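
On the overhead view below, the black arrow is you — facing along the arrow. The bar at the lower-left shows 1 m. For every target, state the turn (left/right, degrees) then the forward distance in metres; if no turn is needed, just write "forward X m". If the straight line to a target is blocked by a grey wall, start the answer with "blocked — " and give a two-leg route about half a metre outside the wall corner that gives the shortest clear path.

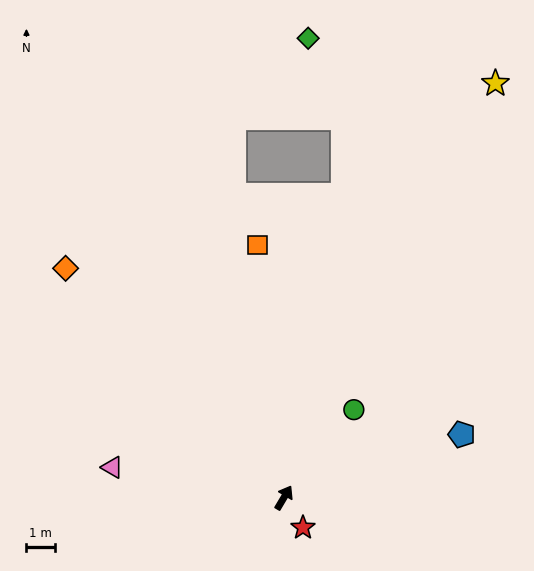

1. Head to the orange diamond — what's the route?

turn left 74°, forward 11.2 m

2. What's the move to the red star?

turn right 117°, forward 1.3 m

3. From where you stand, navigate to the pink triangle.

turn left 111°, forward 6.2 m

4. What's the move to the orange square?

turn left 37°, forward 9.0 m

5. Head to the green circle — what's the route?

turn right 8°, forward 4.0 m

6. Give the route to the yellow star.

turn left 4°, forward 16.4 m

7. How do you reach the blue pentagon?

turn right 40°, forward 6.7 m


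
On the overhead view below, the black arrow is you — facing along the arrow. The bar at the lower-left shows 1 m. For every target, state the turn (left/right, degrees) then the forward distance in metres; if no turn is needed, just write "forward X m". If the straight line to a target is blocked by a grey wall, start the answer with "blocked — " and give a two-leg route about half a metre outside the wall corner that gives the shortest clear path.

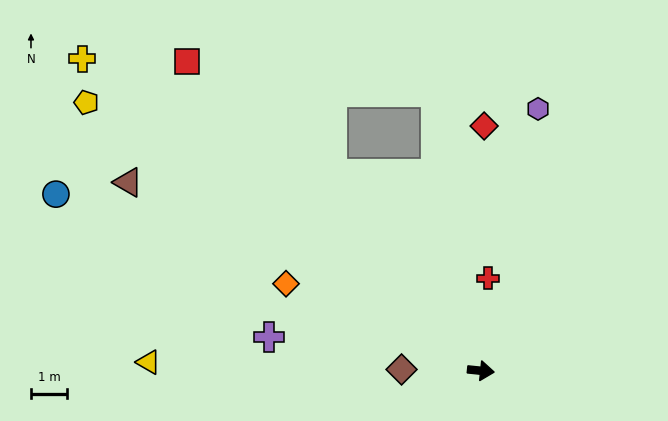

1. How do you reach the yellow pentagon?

turn left 152°, forward 13.3 m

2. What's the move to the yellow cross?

turn left 148°, forward 14.1 m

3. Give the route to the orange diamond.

turn left 162°, forward 5.9 m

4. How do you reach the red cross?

turn left 91°, forward 2.6 m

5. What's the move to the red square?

turn left 139°, forward 11.9 m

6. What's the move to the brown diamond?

turn right 175°, forward 2.2 m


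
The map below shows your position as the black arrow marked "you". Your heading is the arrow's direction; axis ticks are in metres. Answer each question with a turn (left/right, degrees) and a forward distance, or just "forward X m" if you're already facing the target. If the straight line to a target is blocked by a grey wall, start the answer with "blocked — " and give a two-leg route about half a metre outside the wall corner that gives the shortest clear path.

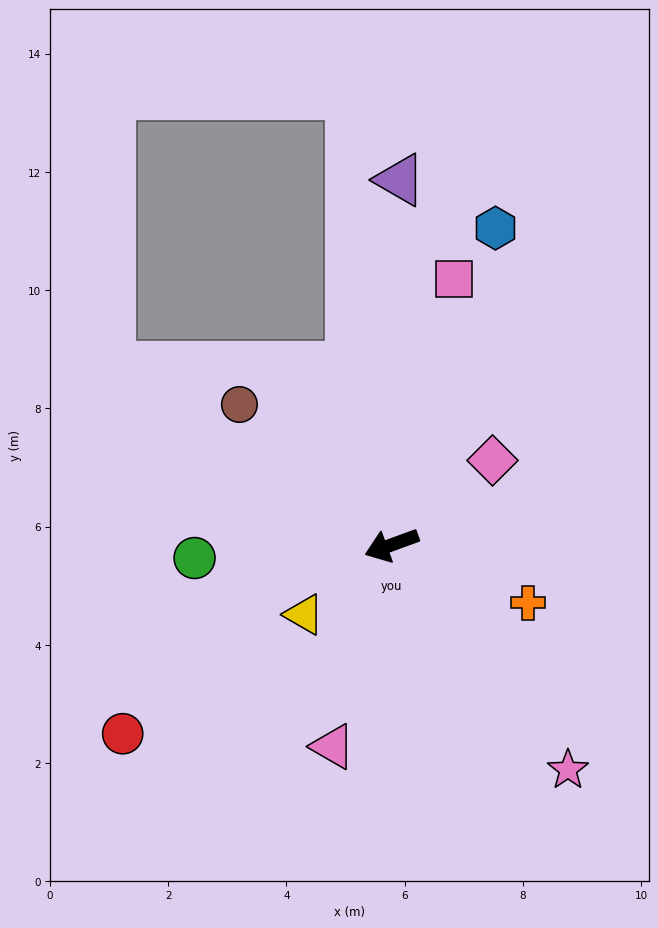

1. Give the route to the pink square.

turn right 123°, forward 4.6 m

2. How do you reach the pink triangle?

turn left 54°, forward 3.6 m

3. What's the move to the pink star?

turn left 108°, forward 4.8 m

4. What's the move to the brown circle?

turn right 63°, forward 3.5 m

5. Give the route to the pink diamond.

turn right 160°, forward 2.2 m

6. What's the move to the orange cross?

turn left 137°, forward 2.5 m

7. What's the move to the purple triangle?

turn right 111°, forward 6.2 m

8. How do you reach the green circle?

turn right 16°, forward 3.3 m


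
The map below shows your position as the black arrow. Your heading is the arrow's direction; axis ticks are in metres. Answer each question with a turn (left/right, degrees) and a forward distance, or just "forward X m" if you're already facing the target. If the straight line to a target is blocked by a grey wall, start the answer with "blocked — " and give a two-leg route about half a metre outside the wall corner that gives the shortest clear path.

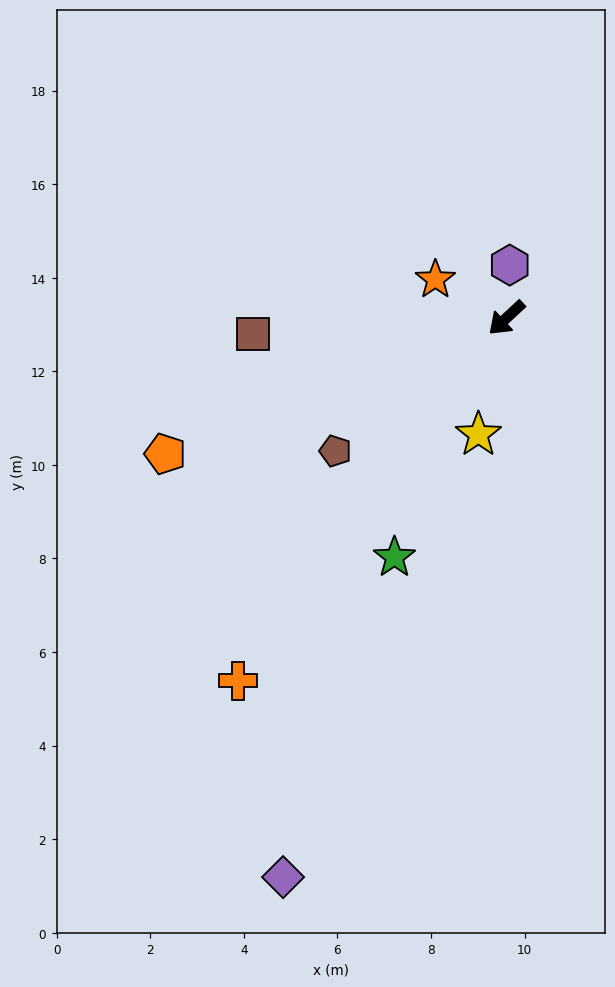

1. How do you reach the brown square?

turn right 39°, forward 5.4 m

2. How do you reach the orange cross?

turn left 11°, forward 9.6 m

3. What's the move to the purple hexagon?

turn right 136°, forward 1.1 m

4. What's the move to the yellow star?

turn left 34°, forward 2.6 m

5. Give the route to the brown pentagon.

turn right 5°, forward 4.6 m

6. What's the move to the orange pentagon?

turn right 21°, forward 7.9 m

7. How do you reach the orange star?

turn right 71°, forward 1.7 m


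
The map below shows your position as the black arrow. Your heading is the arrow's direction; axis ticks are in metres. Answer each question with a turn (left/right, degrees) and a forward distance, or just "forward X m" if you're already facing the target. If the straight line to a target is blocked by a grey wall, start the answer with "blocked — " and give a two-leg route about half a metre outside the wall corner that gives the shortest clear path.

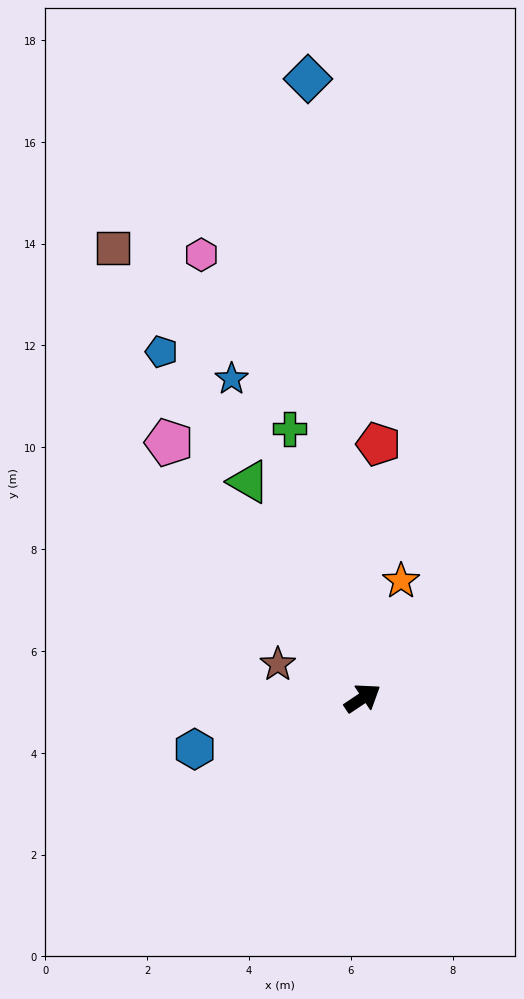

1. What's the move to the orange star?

turn left 38°, forward 2.4 m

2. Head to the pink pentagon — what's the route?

turn left 93°, forward 6.3 m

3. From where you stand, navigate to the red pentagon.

turn left 53°, forward 5.0 m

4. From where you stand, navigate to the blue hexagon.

turn left 163°, forward 3.4 m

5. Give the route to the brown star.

turn left 125°, forward 1.8 m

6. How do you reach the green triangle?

turn left 84°, forward 4.8 m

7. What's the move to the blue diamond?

turn left 61°, forward 12.2 m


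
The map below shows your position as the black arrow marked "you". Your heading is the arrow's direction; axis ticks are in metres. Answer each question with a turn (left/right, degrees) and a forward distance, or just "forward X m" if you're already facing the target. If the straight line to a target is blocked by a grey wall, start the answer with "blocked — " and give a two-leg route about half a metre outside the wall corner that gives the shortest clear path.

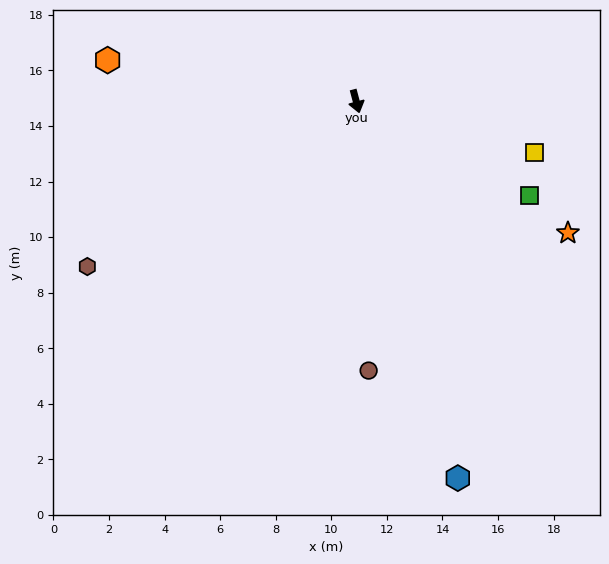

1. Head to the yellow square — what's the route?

turn left 59°, forward 6.7 m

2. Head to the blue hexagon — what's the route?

forward 14.0 m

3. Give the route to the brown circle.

turn right 12°, forward 9.7 m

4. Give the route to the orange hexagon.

turn right 114°, forward 9.1 m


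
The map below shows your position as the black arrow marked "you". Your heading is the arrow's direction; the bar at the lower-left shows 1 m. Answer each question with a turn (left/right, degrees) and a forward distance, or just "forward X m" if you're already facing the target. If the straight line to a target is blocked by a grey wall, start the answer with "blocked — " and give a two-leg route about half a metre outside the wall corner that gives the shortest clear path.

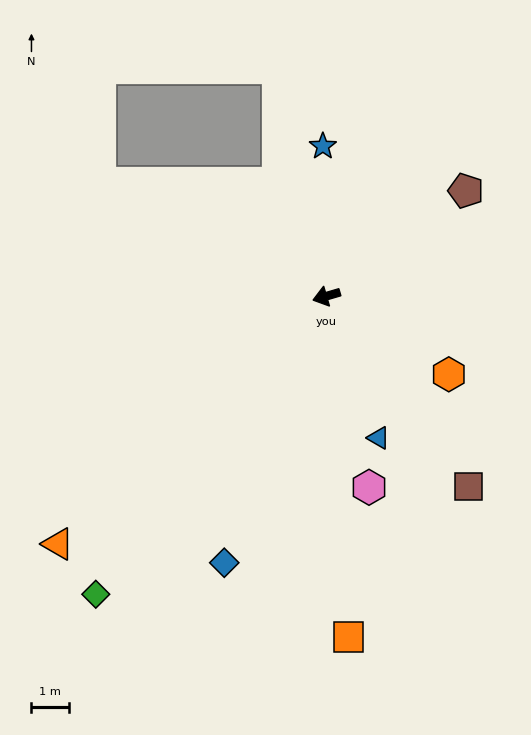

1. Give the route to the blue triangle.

turn left 94°, forward 4.0 m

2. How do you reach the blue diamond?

turn left 53°, forward 7.7 m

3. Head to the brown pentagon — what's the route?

turn right 159°, forward 4.7 m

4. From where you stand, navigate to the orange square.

turn left 77°, forward 9.2 m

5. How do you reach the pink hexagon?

turn left 86°, forward 5.2 m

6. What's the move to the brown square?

turn left 110°, forward 6.4 m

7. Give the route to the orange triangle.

turn left 26°, forward 9.8 m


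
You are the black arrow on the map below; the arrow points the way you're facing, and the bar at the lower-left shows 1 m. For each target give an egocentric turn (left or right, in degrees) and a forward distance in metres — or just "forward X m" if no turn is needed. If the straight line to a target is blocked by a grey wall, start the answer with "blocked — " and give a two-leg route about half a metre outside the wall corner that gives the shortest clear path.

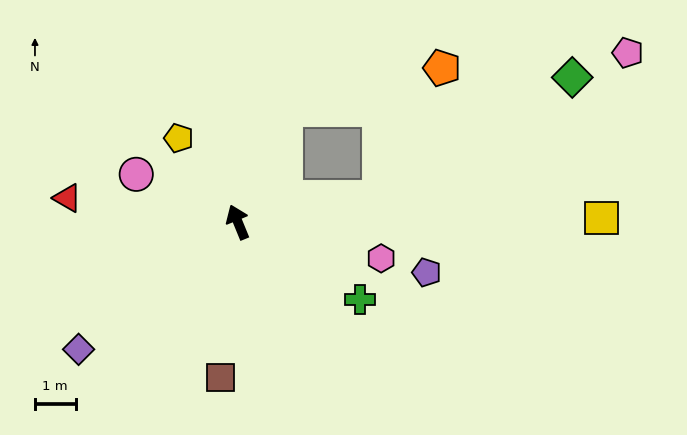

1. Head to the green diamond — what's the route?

blocked — turn right 103°, forward 3.5 m, then turn left 23°, forward 5.6 m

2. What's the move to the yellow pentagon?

turn left 13°, forward 2.5 m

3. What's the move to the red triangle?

turn left 60°, forward 4.2 m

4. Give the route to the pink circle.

turn left 43°, forward 2.8 m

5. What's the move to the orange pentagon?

blocked — turn right 45°, forward 3.0 m, then turn right 52°, forward 4.0 m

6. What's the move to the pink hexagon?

turn right 127°, forward 3.6 m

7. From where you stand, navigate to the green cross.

turn right 145°, forward 3.6 m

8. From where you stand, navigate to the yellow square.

turn right 112°, forward 9.0 m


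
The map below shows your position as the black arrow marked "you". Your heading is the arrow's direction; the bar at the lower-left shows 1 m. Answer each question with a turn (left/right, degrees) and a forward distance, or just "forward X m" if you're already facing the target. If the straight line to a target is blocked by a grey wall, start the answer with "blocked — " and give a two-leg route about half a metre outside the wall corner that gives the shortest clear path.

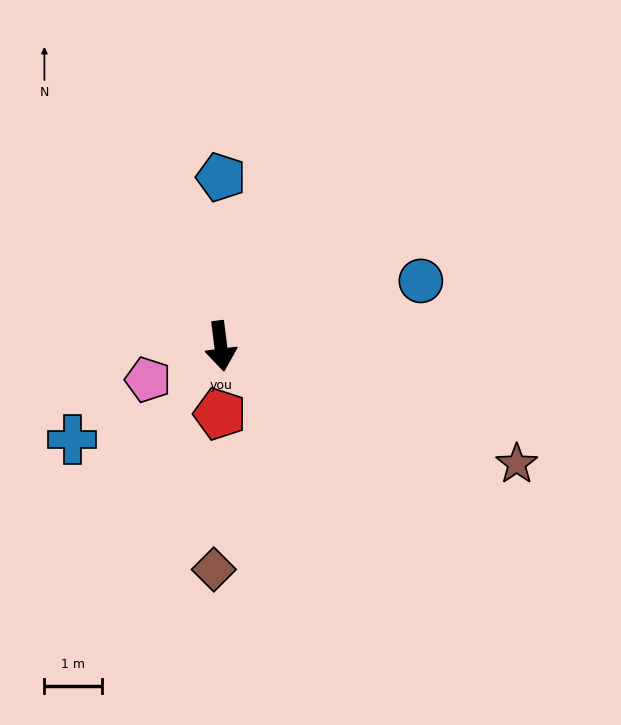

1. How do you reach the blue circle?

turn left 101°, forward 3.7 m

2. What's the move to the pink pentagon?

turn right 72°, forward 1.4 m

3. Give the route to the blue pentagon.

turn left 173°, forward 2.9 m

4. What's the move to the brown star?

turn left 61°, forward 5.6 m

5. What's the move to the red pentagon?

turn right 8°, forward 1.2 m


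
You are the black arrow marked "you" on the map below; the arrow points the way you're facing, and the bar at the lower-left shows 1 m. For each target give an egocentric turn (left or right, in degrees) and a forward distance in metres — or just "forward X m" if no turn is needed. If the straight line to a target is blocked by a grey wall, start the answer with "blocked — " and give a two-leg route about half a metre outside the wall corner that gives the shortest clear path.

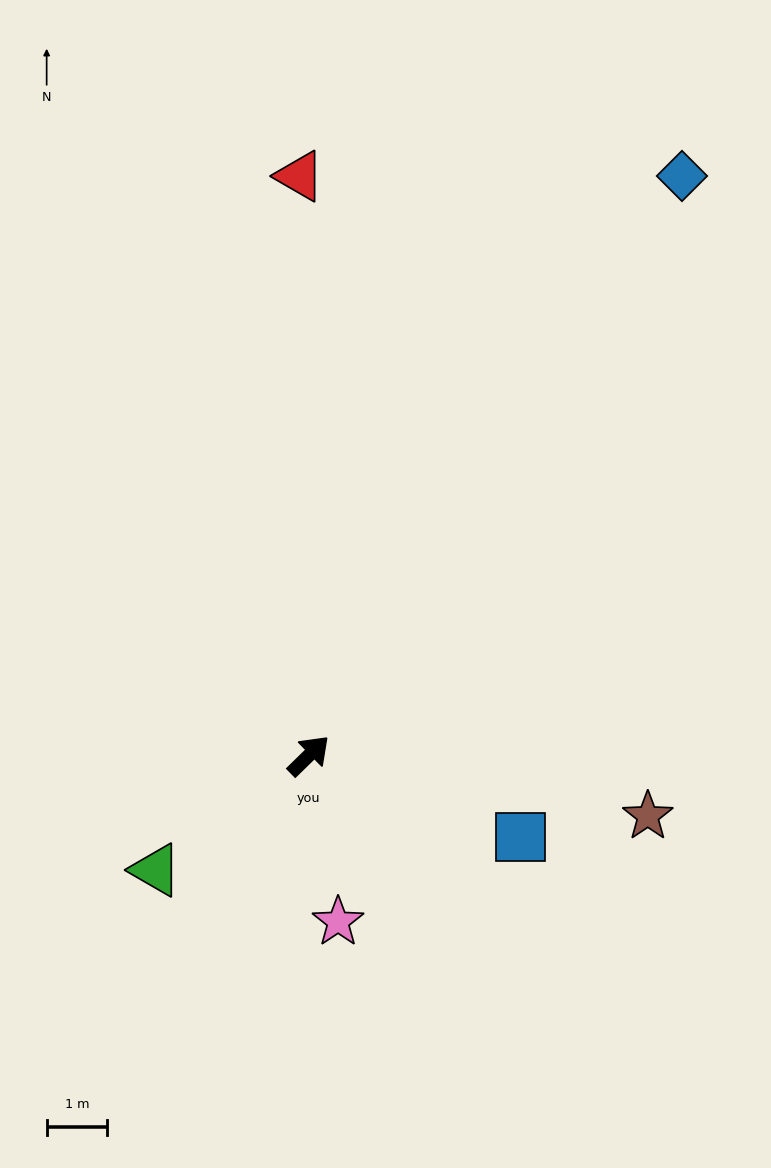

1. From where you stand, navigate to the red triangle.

turn left 47°, forward 9.5 m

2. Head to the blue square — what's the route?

turn right 65°, forward 3.7 m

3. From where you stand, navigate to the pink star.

turn right 124°, forward 2.8 m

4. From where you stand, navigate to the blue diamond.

turn left 13°, forward 11.3 m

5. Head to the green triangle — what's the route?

turn left 172°, forward 3.1 m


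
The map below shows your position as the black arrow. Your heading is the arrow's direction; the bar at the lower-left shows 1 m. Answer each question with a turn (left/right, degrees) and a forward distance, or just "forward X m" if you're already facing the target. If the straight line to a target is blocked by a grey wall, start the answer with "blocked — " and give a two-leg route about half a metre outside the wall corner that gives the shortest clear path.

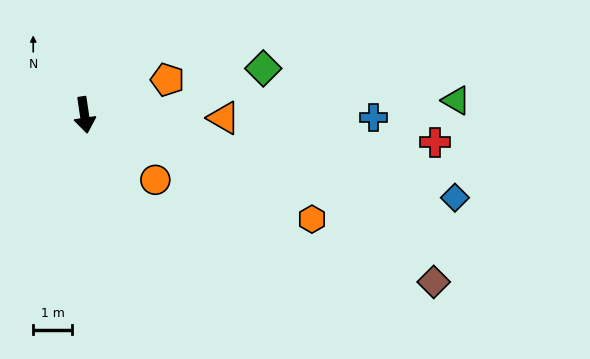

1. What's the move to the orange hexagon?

turn left 57°, forward 6.4 m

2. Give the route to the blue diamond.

turn left 69°, forward 9.8 m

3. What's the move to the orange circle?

turn left 39°, forward 2.5 m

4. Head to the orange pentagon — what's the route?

turn left 105°, forward 2.3 m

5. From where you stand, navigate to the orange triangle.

turn left 80°, forward 3.6 m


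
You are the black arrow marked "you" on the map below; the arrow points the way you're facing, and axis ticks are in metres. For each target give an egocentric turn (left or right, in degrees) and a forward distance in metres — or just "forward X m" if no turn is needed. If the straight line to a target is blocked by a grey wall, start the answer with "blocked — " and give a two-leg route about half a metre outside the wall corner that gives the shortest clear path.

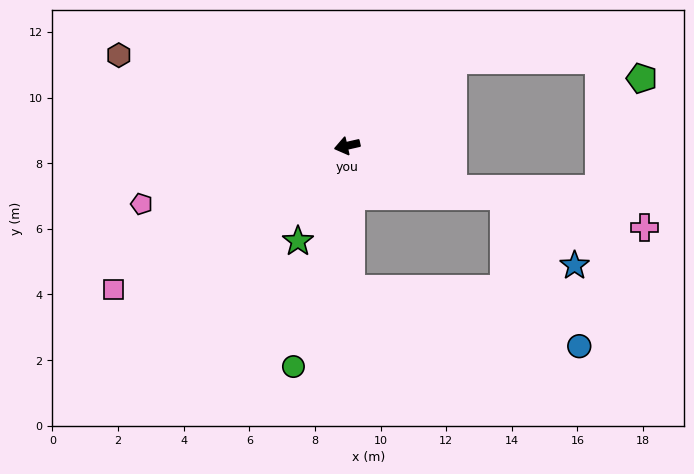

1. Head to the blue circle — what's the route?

blocked — turn left 79°, forward 4.4 m, then turn left 74°, forward 7.2 m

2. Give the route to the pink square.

turn left 19°, forward 8.4 m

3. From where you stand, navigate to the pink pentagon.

turn left 3°, forward 6.5 m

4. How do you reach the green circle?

turn left 63°, forward 6.9 m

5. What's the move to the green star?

turn left 50°, forward 3.3 m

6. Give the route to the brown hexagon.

turn right 34°, forward 7.5 m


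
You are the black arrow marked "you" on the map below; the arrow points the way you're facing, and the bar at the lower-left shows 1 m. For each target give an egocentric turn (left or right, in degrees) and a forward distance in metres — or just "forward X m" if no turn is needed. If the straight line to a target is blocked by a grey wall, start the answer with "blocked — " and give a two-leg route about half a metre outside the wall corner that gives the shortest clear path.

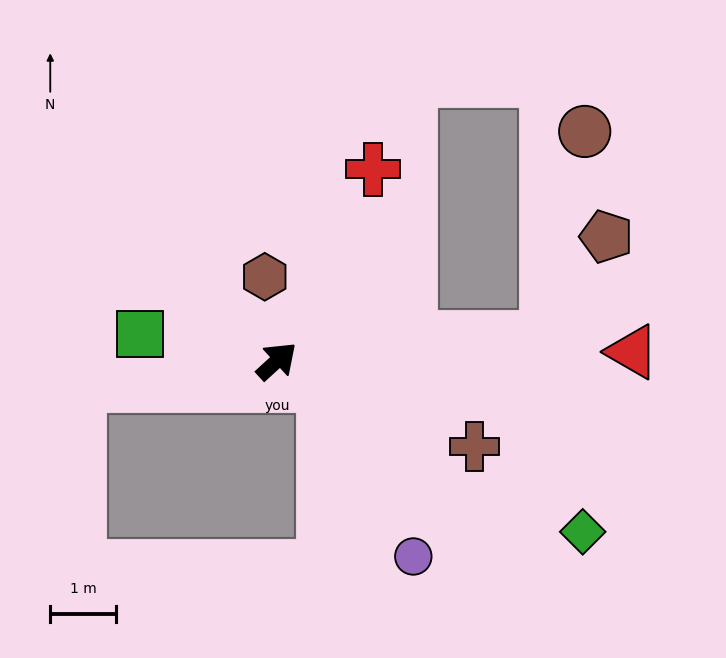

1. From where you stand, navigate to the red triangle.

turn right 41°, forward 5.4 m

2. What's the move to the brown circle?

blocked — turn right 38°, forward 4.2 m, then turn left 75°, forward 3.2 m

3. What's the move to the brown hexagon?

turn left 56°, forward 1.3 m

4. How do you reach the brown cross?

turn right 66°, forward 3.3 m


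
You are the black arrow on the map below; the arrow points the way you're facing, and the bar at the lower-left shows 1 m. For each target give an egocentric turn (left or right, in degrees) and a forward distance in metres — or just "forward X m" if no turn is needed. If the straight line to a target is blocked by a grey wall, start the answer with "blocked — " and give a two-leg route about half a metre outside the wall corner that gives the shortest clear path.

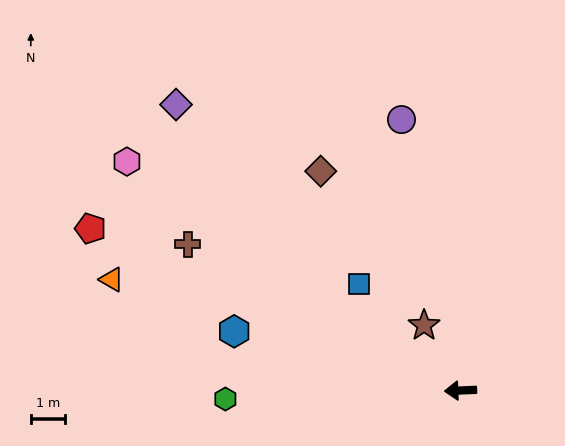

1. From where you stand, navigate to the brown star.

turn right 63°, forward 2.2 m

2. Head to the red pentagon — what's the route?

turn right 26°, forward 11.7 m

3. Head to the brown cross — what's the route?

turn right 31°, forward 9.0 m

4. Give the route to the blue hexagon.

turn right 17°, forward 6.8 m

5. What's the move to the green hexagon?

forward 6.8 m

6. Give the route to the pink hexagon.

turn right 37°, forward 11.7 m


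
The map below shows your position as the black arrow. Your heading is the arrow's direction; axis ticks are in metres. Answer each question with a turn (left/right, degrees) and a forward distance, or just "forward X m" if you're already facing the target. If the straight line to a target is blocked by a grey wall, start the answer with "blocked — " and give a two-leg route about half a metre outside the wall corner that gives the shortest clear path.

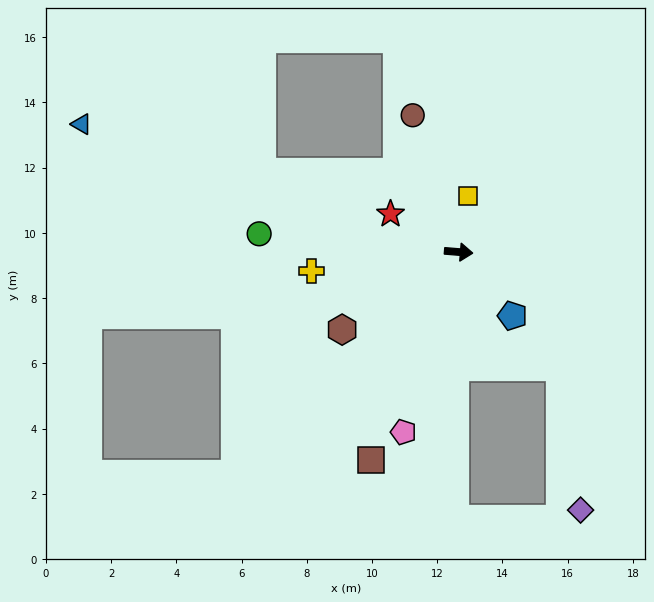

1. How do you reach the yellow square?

turn left 85°, forward 1.7 m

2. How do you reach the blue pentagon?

turn right 45°, forward 2.6 m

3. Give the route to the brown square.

turn right 108°, forward 6.9 m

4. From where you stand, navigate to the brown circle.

turn left 113°, forward 4.4 m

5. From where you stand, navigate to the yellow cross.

turn right 168°, forward 4.5 m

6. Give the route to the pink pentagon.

turn right 102°, forward 5.8 m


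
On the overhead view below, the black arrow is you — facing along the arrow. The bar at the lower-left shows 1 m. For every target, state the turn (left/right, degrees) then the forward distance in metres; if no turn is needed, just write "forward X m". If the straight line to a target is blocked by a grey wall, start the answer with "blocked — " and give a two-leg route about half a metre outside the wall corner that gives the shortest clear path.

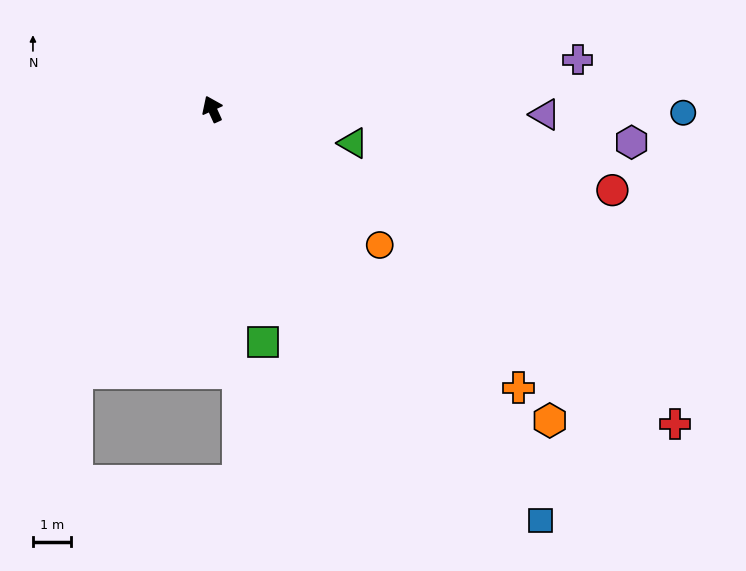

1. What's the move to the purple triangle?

turn right 115°, forward 8.7 m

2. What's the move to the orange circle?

turn right 154°, forward 5.7 m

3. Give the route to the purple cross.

turn right 107°, forward 9.7 m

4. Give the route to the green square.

turn left 168°, forward 6.3 m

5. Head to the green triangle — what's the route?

turn right 128°, forward 3.8 m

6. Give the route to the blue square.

turn right 166°, forward 13.8 m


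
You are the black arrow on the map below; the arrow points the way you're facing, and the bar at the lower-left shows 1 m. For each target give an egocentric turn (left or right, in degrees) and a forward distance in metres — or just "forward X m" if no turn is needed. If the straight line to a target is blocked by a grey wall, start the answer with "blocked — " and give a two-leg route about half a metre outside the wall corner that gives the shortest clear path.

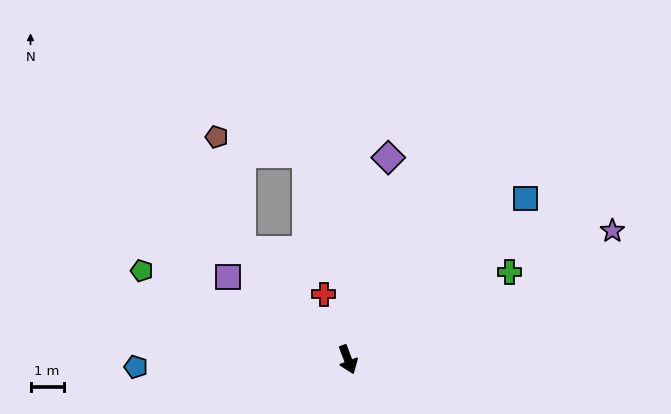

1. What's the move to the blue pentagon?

turn right 109°, forward 6.4 m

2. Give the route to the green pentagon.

turn right 134°, forward 6.7 m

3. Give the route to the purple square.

turn right 145°, forward 4.4 m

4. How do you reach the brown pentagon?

blocked — turn right 157°, forward 4.6 m, then turn right 31°, forward 3.5 m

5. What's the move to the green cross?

turn left 97°, forward 5.5 m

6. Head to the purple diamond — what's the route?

turn left 148°, forward 6.2 m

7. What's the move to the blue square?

turn left 111°, forward 7.2 m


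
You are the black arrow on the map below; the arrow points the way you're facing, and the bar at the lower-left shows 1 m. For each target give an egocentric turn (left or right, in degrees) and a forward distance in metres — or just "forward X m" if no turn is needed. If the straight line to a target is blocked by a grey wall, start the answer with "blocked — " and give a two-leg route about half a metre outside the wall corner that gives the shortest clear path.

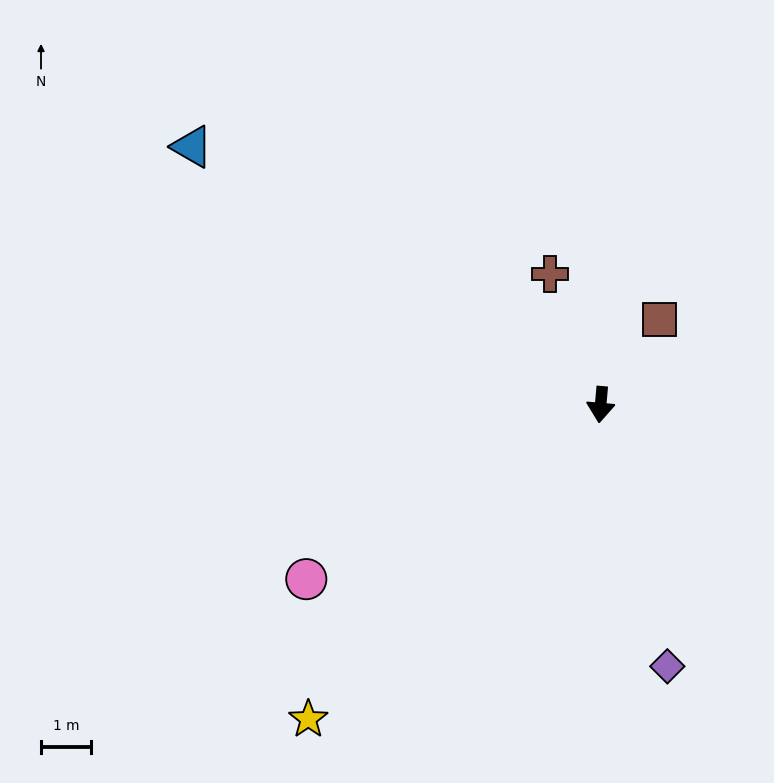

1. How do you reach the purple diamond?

turn left 19°, forward 5.4 m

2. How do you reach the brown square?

turn left 151°, forward 2.1 m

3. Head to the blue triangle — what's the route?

turn right 117°, forward 9.7 m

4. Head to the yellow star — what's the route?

turn right 38°, forward 8.6 m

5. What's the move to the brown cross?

turn right 154°, forward 2.8 m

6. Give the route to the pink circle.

turn right 54°, forward 6.8 m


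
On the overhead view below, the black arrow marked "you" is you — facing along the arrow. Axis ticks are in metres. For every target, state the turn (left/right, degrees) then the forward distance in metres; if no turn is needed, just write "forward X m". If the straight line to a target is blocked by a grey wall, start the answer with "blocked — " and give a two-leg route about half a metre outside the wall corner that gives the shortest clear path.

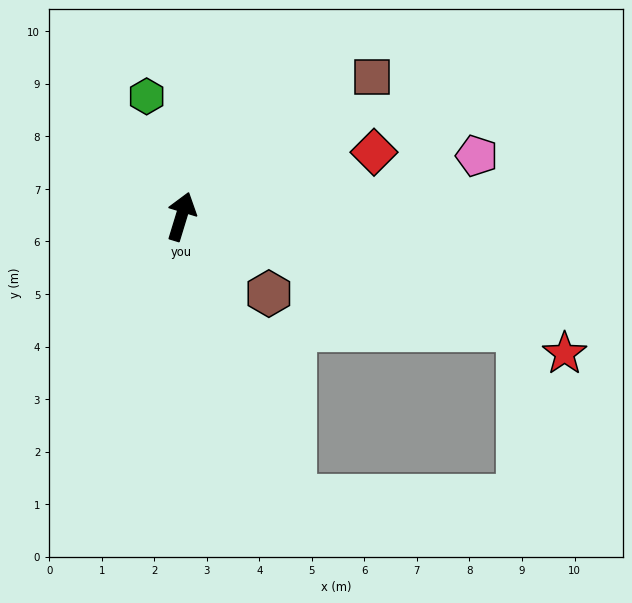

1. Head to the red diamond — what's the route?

turn right 55°, forward 3.9 m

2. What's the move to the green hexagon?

turn left 33°, forward 2.4 m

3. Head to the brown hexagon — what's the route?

turn right 114°, forward 2.2 m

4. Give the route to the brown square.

turn right 37°, forward 4.5 m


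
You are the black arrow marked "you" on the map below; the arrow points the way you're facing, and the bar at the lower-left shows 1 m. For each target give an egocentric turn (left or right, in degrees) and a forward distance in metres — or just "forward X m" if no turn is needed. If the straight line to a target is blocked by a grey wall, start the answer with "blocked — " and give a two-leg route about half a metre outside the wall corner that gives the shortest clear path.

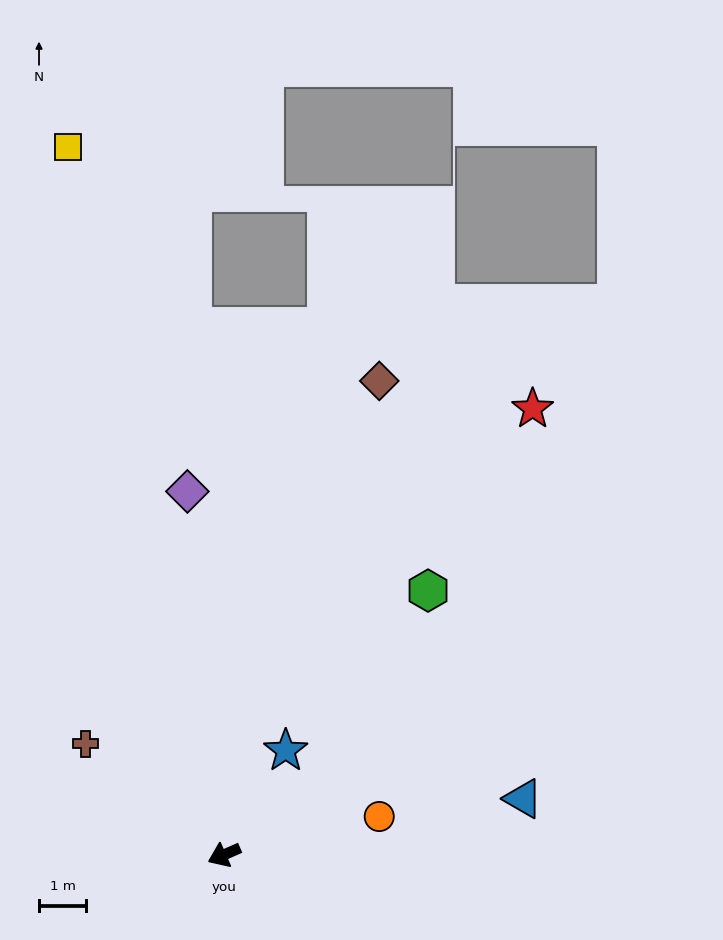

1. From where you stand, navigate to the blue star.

turn right 144°, forward 2.6 m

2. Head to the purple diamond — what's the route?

turn right 108°, forward 7.8 m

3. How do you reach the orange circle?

turn left 170°, forward 3.4 m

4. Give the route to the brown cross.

turn right 62°, forward 3.8 m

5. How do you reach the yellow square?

turn right 101°, forward 15.4 m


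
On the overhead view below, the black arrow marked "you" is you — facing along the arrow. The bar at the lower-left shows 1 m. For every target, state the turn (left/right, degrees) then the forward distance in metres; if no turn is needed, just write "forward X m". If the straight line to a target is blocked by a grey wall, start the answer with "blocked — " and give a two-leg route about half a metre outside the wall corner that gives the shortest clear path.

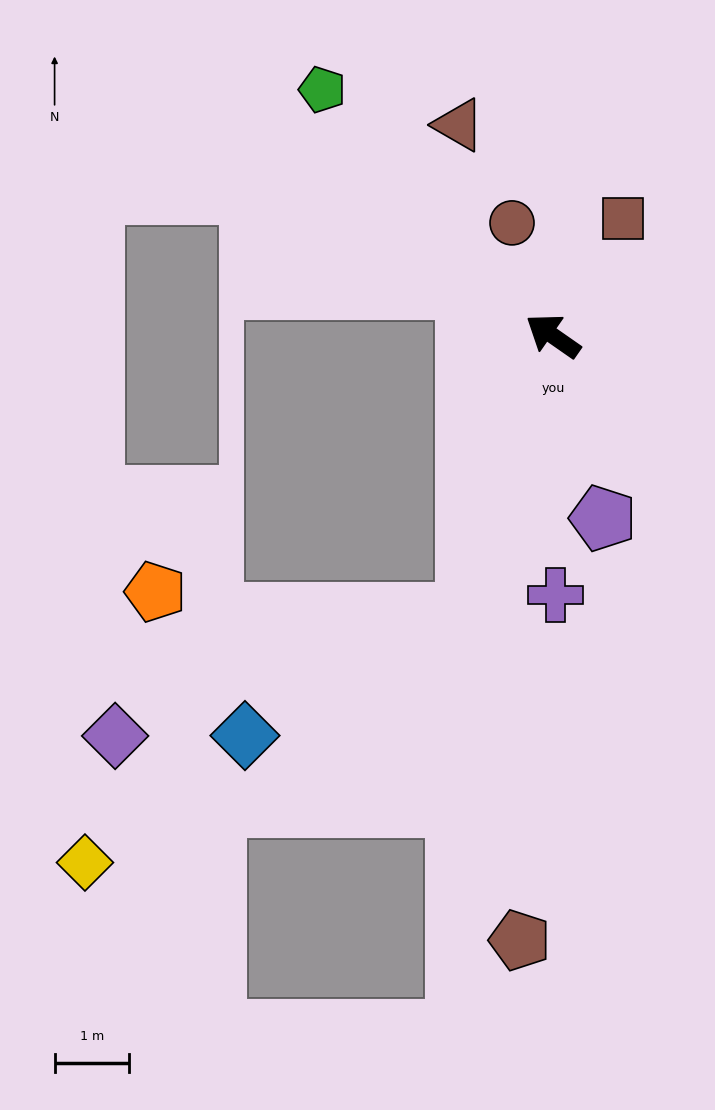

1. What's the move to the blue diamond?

blocked — turn left 108°, forward 3.9 m, then turn right 45°, forward 3.4 m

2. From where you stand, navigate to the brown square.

turn right 86°, forward 1.8 m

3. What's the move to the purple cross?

turn left 125°, forward 3.5 m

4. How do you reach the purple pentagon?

turn left 140°, forward 2.5 m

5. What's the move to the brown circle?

turn right 35°, forward 1.6 m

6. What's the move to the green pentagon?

turn right 12°, forward 4.5 m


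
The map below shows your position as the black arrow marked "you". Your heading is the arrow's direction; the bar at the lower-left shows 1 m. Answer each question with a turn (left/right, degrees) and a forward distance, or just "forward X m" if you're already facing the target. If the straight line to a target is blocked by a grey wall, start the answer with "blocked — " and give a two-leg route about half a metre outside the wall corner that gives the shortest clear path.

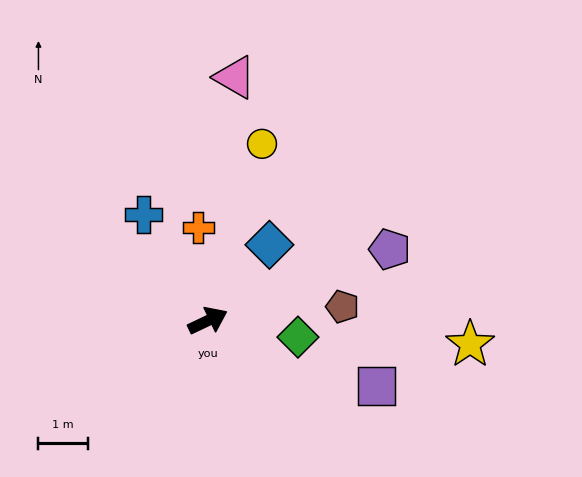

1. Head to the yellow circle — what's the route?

turn left 48°, forward 3.8 m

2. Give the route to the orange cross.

turn left 71°, forward 1.9 m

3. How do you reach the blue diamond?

turn left 26°, forward 2.0 m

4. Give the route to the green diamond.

turn right 36°, forward 1.9 m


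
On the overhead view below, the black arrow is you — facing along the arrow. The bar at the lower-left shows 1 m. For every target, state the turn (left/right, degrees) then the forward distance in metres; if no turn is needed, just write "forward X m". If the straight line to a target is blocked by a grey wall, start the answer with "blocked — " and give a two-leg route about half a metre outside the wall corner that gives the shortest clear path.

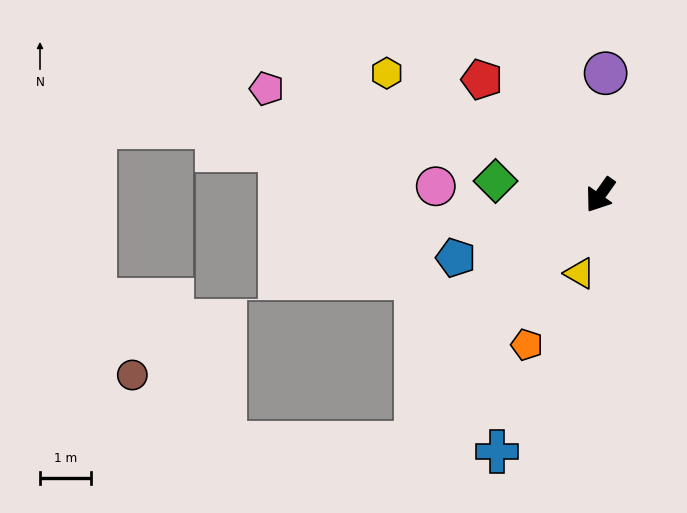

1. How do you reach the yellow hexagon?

turn right 84°, forward 4.9 m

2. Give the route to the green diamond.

turn right 62°, forward 2.1 m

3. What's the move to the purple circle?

turn right 147°, forward 2.4 m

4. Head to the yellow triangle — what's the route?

turn left 21°, forward 1.6 m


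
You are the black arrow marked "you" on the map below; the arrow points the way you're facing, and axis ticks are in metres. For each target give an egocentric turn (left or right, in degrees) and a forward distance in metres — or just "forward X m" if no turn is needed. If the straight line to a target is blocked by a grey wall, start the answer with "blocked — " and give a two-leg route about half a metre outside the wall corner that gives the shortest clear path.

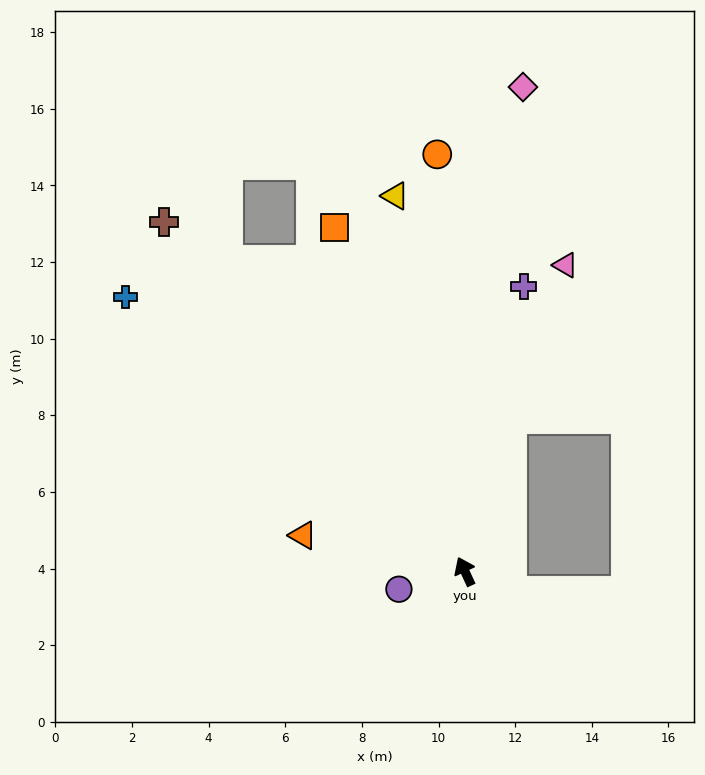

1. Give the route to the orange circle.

turn right 21°, forward 10.9 m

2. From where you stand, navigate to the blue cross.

turn left 26°, forward 11.4 m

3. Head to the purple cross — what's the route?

turn right 37°, forward 7.6 m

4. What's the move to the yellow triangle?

turn right 14°, forward 10.0 m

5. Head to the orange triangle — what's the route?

turn left 53°, forward 4.3 m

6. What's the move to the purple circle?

turn left 80°, forward 1.8 m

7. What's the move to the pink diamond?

turn right 32°, forward 12.7 m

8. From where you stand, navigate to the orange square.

turn right 4°, forward 9.6 m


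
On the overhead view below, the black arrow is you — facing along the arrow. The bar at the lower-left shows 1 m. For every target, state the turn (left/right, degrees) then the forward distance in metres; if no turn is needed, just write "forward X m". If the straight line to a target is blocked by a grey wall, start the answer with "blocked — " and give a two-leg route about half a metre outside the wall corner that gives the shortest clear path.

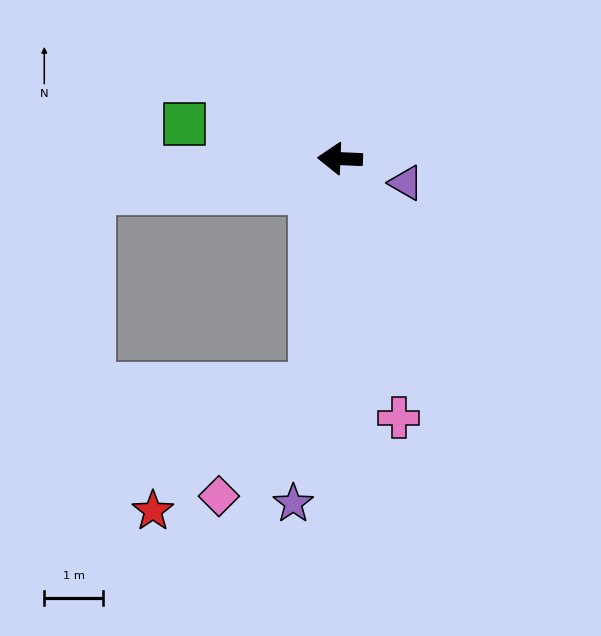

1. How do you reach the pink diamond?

blocked — turn left 86°, forward 3.9 m, then turn right 34°, forward 2.5 m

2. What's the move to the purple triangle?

turn left 162°, forward 1.2 m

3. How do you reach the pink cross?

turn left 105°, forward 4.5 m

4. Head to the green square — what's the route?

turn right 10°, forward 2.7 m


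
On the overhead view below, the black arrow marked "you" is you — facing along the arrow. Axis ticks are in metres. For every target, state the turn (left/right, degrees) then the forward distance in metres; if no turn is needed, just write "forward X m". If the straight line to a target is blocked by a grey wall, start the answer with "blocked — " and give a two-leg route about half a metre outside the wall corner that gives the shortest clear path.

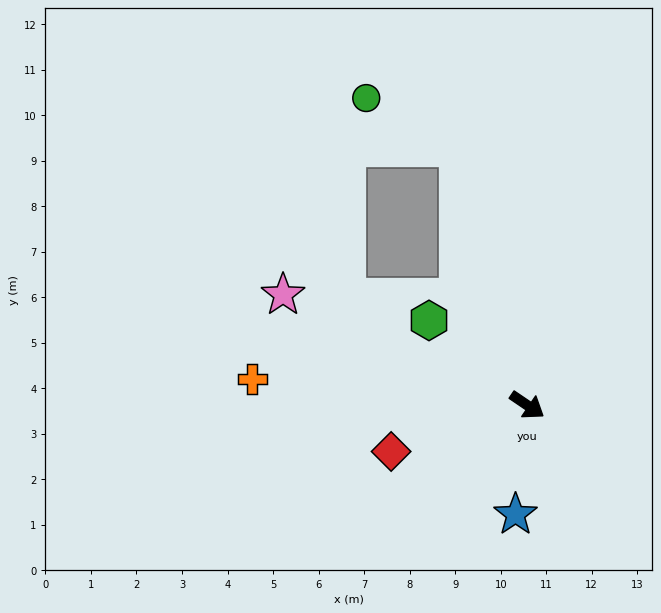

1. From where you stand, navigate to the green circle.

blocked — turn left 139°, forward 5.9 m, then turn left 47°, forward 2.3 m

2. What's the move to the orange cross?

turn right 151°, forward 6.1 m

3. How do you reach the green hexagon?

turn left 173°, forward 2.9 m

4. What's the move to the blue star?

turn right 62°, forward 2.4 m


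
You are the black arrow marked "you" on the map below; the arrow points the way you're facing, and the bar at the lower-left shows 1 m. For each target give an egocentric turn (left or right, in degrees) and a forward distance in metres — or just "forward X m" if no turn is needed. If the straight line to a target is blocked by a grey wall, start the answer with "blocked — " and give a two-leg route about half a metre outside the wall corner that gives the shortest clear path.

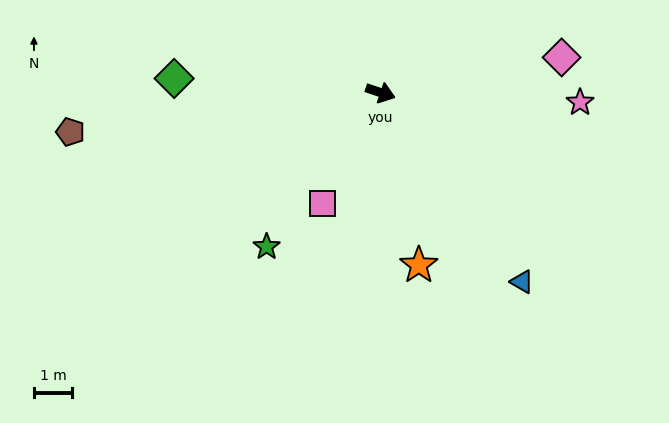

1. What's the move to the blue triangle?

turn right 34°, forward 6.2 m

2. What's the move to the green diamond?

turn right 165°, forward 5.4 m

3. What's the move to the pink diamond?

turn left 30°, forward 4.8 m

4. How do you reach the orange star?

turn right 59°, forward 4.6 m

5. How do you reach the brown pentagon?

turn right 154°, forward 8.2 m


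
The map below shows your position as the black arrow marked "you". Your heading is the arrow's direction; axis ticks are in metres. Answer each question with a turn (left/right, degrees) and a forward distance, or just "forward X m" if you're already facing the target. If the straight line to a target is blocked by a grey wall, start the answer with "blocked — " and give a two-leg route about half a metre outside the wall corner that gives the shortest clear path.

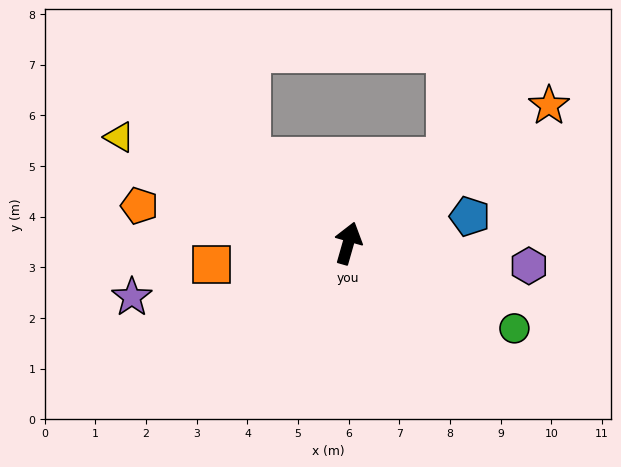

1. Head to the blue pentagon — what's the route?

turn right 62°, forward 2.5 m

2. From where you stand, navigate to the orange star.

turn right 40°, forward 4.8 m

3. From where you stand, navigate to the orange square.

turn left 115°, forward 2.7 m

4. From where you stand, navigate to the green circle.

turn right 101°, forward 3.7 m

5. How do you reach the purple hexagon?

turn right 81°, forward 3.6 m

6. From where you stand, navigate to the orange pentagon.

turn left 96°, forward 4.2 m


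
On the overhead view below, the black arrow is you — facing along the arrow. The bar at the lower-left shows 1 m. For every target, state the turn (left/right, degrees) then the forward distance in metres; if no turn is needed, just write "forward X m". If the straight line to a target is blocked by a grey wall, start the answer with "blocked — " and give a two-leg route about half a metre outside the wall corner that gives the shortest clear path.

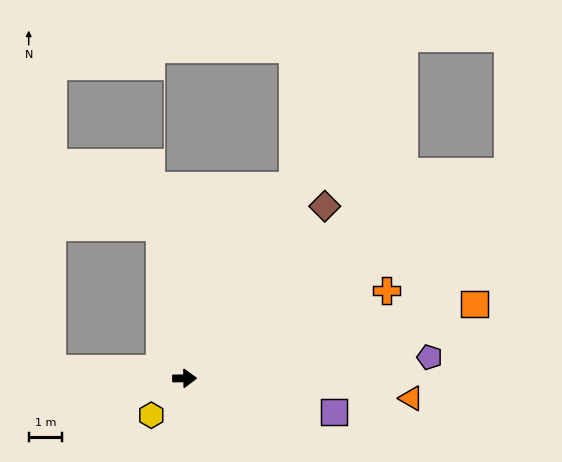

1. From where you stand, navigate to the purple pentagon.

turn left 4°, forward 7.4 m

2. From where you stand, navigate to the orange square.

turn left 14°, forward 9.0 m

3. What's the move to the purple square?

turn right 13°, forward 4.6 m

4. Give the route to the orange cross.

turn left 23°, forward 6.7 m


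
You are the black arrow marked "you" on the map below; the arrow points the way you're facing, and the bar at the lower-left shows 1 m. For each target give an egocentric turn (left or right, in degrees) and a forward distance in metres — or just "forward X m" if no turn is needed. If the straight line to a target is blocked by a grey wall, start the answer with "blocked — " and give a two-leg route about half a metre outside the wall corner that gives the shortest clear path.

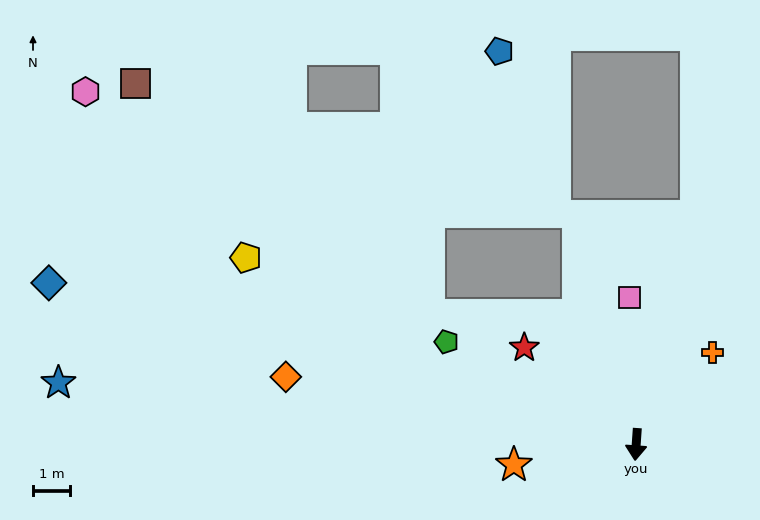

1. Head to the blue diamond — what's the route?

turn right 101°, forward 16.3 m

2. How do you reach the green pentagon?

turn right 114°, forward 5.8 m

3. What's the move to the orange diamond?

turn right 97°, forward 9.5 m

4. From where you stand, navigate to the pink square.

turn right 173°, forward 3.9 m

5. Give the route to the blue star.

turn right 92°, forward 15.5 m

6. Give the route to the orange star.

turn right 77°, forward 3.3 m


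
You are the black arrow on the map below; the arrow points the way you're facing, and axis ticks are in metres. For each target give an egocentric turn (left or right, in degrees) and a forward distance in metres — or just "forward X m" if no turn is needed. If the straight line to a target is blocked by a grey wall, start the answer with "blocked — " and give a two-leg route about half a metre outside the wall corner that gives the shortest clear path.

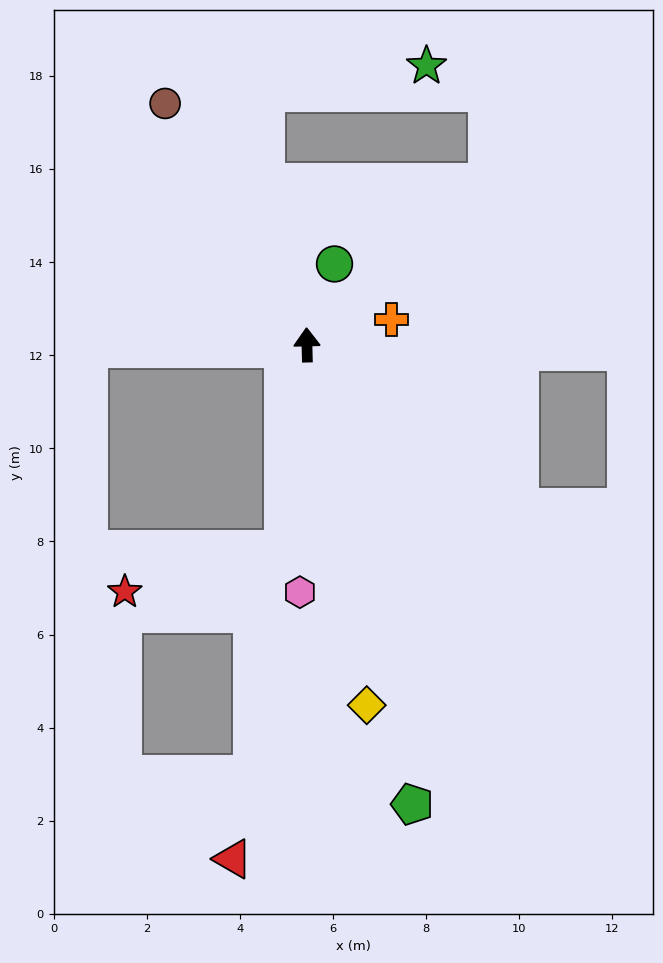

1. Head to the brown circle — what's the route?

turn left 29°, forward 6.0 m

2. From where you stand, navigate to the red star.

blocked — turn left 172°, forward 4.4 m, then turn right 69°, forward 3.5 m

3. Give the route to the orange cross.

turn right 75°, forward 1.9 m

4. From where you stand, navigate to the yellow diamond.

turn right 172°, forward 7.8 m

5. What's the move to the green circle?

turn right 20°, forward 1.8 m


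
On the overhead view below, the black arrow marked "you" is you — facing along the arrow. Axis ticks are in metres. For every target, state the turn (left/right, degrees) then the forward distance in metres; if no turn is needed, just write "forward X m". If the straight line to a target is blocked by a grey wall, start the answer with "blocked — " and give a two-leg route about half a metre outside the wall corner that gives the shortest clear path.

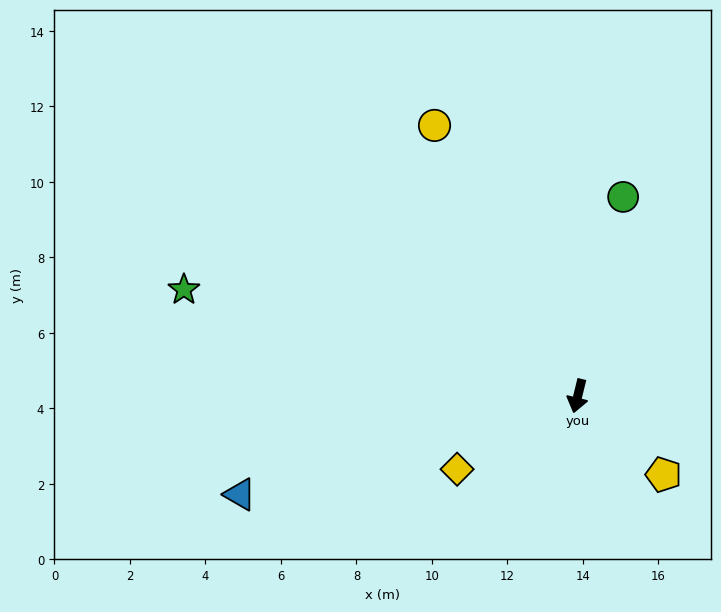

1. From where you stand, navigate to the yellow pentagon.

turn left 61°, forward 3.1 m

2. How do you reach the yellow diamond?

turn right 45°, forward 3.7 m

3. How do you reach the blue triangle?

turn right 60°, forward 9.3 m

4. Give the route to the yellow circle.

turn right 138°, forward 8.1 m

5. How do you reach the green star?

turn right 91°, forward 10.8 m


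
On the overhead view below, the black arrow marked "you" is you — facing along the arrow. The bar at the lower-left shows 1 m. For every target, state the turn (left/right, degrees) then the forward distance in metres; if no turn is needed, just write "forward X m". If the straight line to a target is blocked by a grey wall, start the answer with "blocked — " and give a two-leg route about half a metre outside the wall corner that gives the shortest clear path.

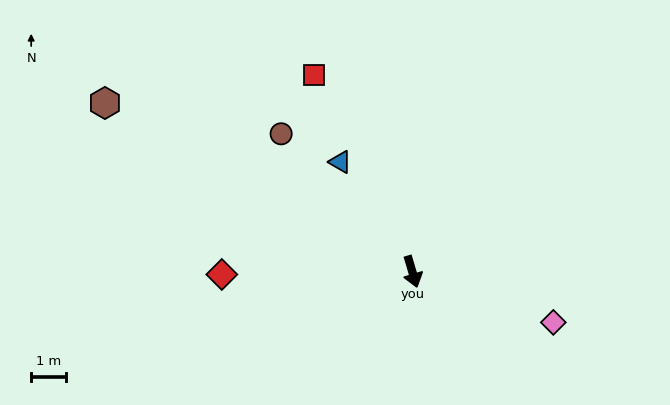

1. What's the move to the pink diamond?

turn left 54°, forward 4.3 m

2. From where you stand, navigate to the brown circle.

turn right 153°, forward 5.5 m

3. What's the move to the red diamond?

turn right 106°, forward 5.5 m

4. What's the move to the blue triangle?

turn right 163°, forward 3.8 m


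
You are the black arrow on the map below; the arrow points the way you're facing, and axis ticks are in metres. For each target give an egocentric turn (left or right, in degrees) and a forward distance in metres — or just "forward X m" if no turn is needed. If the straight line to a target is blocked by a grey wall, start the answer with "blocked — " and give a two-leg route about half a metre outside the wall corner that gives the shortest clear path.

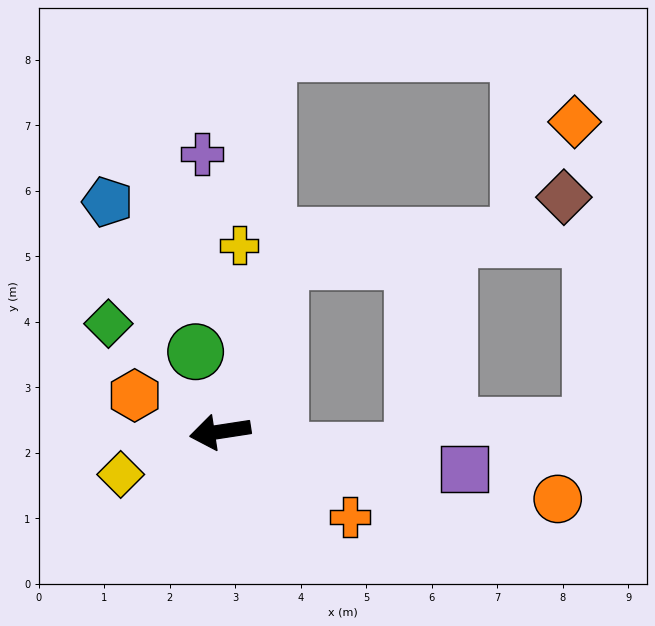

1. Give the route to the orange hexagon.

turn right 32°, forward 1.4 m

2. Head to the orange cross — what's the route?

turn left 138°, forward 2.4 m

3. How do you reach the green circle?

turn right 82°, forward 1.3 m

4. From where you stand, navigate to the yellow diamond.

turn left 15°, forward 1.7 m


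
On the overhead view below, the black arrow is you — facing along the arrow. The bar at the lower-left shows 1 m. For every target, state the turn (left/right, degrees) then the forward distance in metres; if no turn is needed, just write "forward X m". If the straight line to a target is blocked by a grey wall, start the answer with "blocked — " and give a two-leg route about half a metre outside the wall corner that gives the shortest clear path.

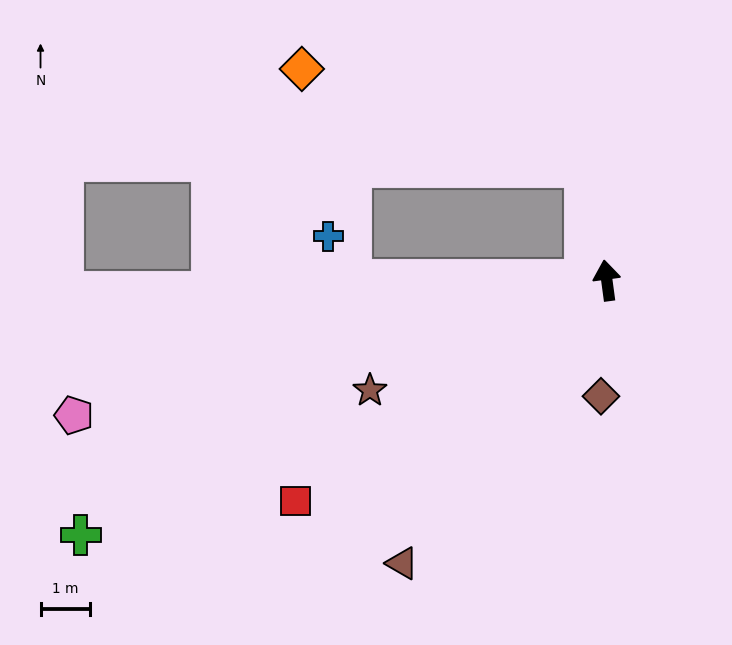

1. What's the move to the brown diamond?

turn left 169°, forward 2.4 m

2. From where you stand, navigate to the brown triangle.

turn left 136°, forward 7.1 m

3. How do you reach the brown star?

turn left 107°, forward 5.3 m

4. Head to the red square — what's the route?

turn left 118°, forward 7.7 m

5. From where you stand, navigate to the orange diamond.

blocked — turn left 3°, forward 2.3 m, then turn left 60°, forward 6.1 m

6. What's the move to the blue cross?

blocked — turn left 82°, forward 5.2 m, then turn right 63°, forward 1.0 m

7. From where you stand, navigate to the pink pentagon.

turn left 97°, forward 11.2 m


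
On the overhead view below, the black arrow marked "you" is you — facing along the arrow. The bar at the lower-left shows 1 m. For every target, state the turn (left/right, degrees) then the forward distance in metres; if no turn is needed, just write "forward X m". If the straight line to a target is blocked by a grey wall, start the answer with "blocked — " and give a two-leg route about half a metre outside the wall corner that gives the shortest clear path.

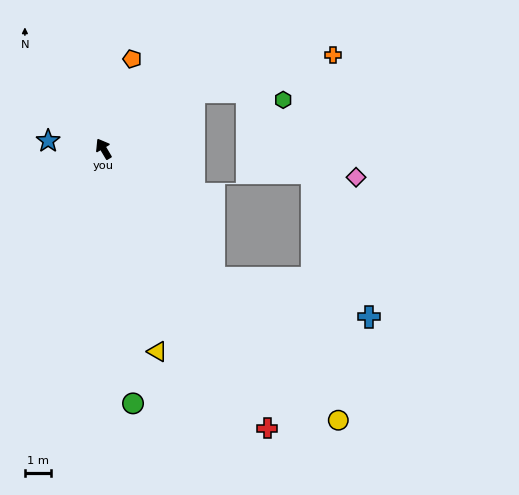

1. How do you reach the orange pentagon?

turn right 48°, forward 3.6 m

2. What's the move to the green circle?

turn left 156°, forward 9.8 m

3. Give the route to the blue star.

turn left 51°, forward 2.1 m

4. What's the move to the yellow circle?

turn right 170°, forward 13.7 m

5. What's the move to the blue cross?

blocked — turn right 170°, forward 6.5 m, then turn left 35°, forward 6.1 m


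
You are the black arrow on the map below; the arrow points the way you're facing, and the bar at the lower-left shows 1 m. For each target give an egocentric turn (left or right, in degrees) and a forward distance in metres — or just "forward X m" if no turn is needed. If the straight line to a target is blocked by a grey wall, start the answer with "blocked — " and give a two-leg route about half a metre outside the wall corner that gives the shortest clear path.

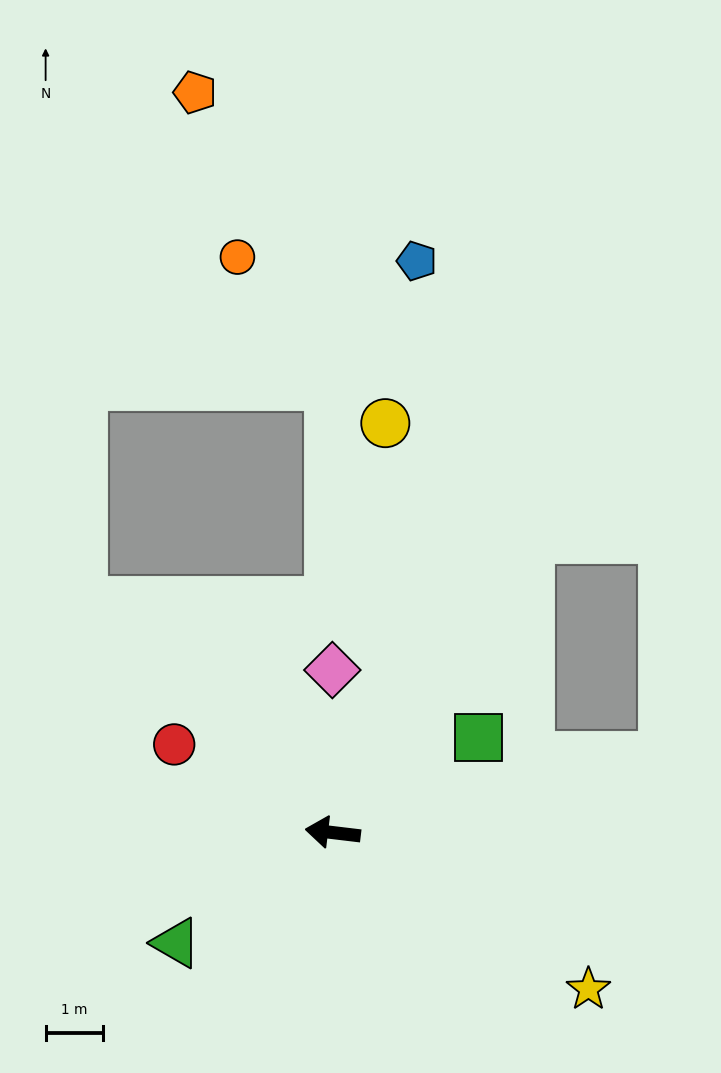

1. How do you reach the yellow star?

turn left 155°, forward 5.2 m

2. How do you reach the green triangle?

turn left 42°, forward 3.3 m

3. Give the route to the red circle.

turn right 22°, forward 3.1 m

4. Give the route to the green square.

turn right 140°, forward 3.0 m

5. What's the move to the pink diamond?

turn right 83°, forward 2.8 m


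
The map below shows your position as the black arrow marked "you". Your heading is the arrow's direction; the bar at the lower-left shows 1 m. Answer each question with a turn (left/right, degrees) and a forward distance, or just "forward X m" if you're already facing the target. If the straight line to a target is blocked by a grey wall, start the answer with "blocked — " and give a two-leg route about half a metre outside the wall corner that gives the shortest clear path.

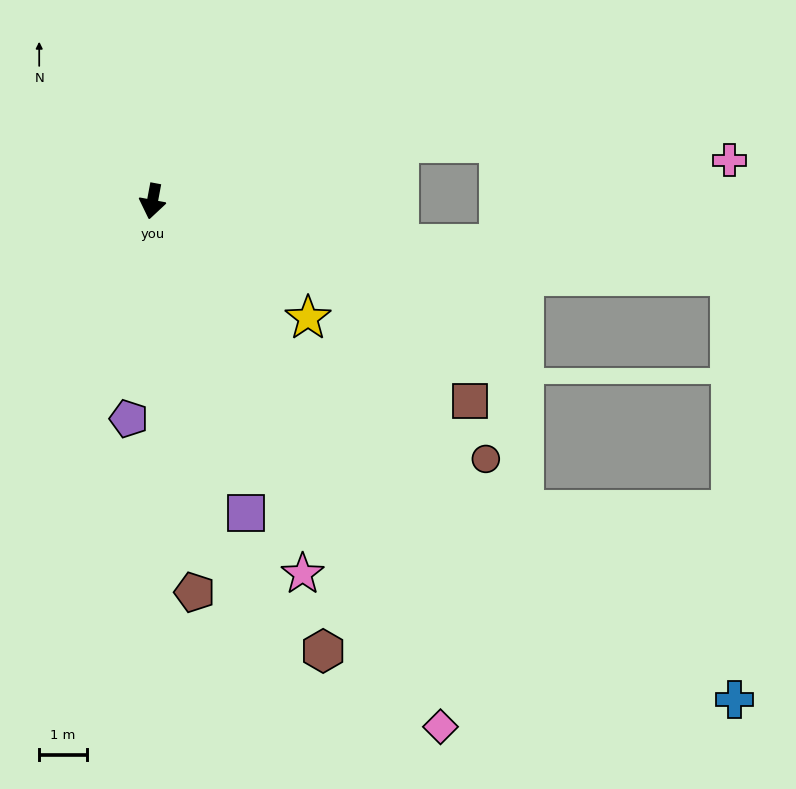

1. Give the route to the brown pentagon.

turn left 17°, forward 8.2 m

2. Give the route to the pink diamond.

turn left 39°, forward 12.5 m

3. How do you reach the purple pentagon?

turn left 4°, forward 4.6 m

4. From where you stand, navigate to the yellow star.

turn left 64°, forward 4.1 m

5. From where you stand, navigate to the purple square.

turn left 27°, forward 6.8 m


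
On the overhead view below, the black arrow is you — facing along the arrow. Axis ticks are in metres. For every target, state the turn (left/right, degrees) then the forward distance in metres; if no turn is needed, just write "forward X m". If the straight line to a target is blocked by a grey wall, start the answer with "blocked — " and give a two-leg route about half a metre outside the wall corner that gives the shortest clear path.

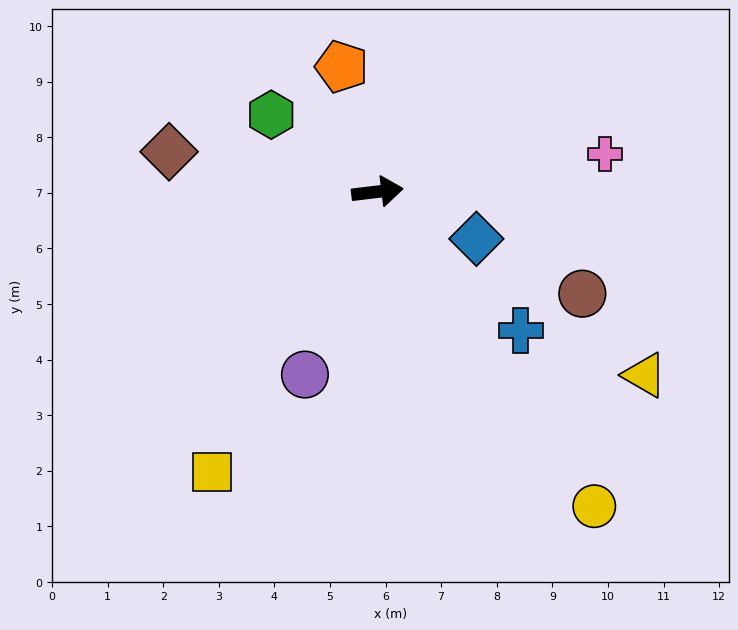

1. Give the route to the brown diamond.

turn left 162°, forward 3.8 m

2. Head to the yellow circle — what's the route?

turn right 62°, forward 6.9 m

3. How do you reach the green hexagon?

turn left 137°, forward 2.4 m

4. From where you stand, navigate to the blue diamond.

turn right 32°, forward 2.0 m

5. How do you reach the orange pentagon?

turn left 99°, forward 2.3 m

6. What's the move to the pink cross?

turn left 2°, forward 4.2 m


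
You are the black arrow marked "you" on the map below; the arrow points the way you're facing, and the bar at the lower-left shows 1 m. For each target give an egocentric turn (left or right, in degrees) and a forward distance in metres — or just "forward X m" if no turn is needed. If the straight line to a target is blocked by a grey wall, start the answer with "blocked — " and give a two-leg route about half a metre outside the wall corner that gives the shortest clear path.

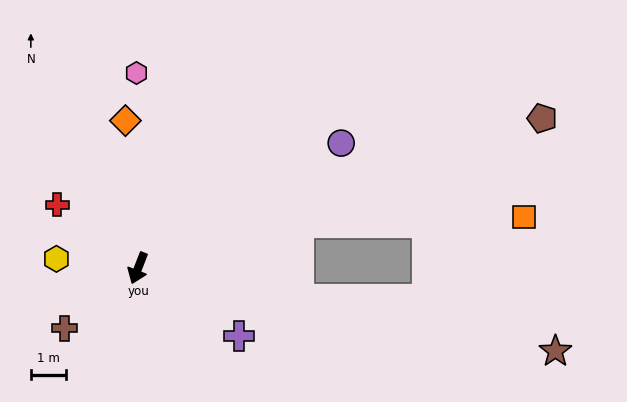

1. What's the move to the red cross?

turn right 107°, forward 2.9 m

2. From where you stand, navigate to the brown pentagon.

turn left 132°, forward 12.1 m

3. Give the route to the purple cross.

turn left 77°, forward 3.4 m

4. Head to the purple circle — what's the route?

turn left 143°, forward 6.7 m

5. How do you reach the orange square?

blocked — turn left 127°, forward 4.7 m, then turn right 14°, forward 6.3 m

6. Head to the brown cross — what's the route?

turn right 30°, forward 2.7 m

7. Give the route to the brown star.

turn left 100°, forward 12.0 m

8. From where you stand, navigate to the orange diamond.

turn right 154°, forward 4.2 m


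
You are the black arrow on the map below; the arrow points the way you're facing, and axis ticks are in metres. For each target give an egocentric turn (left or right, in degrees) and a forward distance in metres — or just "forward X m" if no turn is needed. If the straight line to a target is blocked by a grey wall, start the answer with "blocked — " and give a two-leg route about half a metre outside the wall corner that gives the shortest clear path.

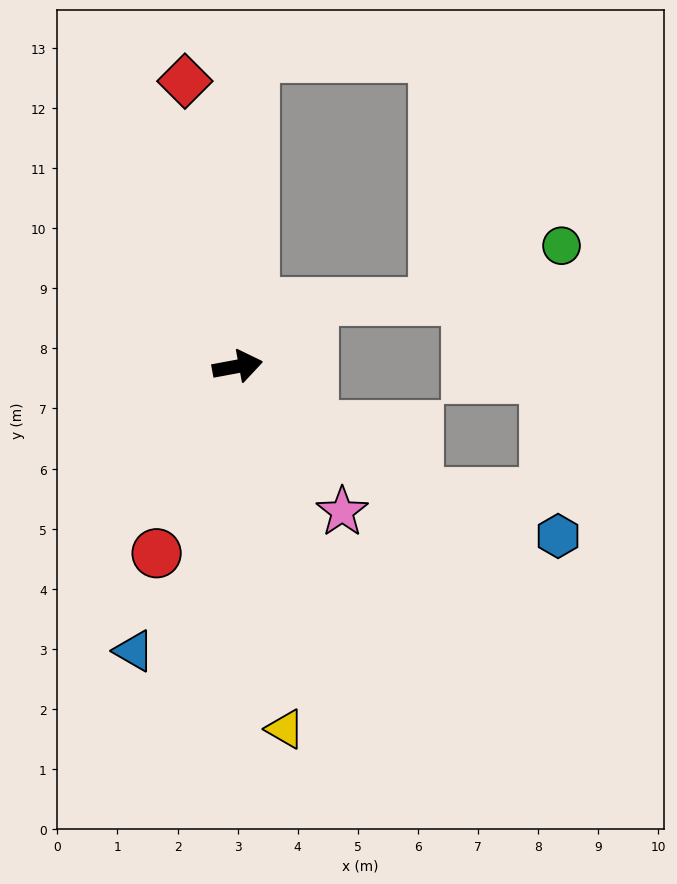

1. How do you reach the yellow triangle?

turn right 93°, forward 6.1 m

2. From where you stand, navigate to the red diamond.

turn left 90°, forward 4.8 m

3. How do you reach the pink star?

turn right 65°, forward 3.0 m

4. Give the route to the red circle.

turn right 124°, forward 3.4 m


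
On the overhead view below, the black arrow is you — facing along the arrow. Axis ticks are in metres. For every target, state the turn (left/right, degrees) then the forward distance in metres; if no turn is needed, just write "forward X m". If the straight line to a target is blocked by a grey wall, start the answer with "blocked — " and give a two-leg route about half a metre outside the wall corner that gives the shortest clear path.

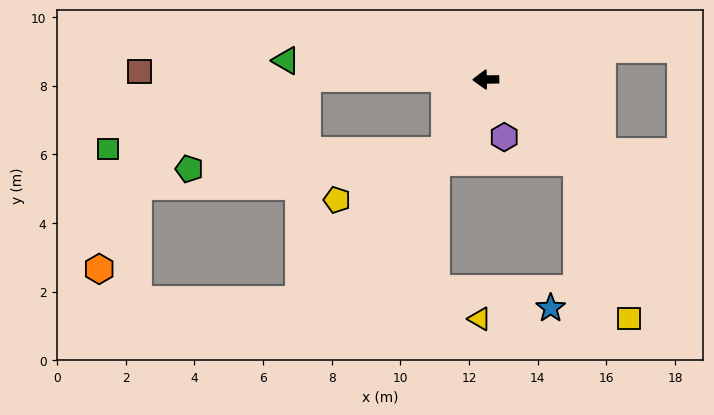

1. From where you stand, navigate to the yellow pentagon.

blocked — turn left 60°, forward 2.4 m, then turn right 37°, forward 3.4 m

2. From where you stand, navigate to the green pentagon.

blocked — forward 5.2 m, then turn left 37°, forward 4.3 m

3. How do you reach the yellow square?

blocked — turn left 137°, forward 3.6 m, then turn right 30°, forward 4.8 m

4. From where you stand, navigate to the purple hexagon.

turn left 107°, forward 1.8 m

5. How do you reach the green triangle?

turn right 6°, forward 5.8 m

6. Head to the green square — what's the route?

blocked — forward 5.2 m, then turn left 19°, forward 6.1 m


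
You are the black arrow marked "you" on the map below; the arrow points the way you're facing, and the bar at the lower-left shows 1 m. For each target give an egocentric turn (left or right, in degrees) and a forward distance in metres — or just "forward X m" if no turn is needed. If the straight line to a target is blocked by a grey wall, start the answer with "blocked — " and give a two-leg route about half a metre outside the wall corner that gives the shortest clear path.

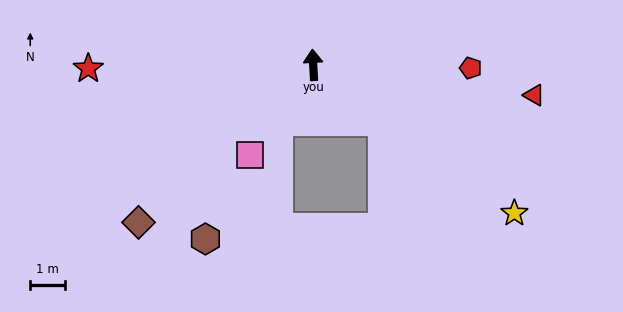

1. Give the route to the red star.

turn left 88°, forward 6.5 m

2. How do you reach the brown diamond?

turn left 129°, forward 6.8 m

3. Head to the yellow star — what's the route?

turn right 130°, forward 7.2 m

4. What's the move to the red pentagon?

turn right 94°, forward 4.6 m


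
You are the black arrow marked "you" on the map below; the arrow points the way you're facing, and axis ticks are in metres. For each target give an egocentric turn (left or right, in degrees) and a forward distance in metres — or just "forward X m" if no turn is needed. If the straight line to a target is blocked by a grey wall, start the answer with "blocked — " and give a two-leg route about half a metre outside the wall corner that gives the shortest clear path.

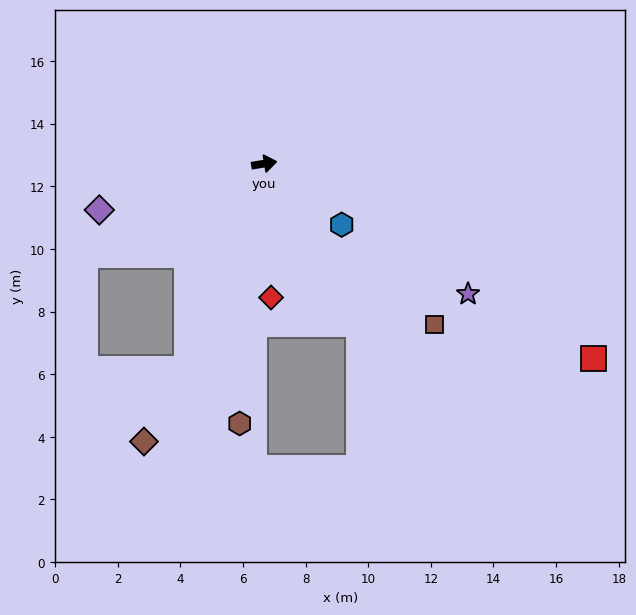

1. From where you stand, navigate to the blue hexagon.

turn right 47°, forward 3.2 m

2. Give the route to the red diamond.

turn right 96°, forward 4.3 m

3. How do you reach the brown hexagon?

turn right 105°, forward 8.3 m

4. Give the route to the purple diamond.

turn right 174°, forward 5.5 m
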